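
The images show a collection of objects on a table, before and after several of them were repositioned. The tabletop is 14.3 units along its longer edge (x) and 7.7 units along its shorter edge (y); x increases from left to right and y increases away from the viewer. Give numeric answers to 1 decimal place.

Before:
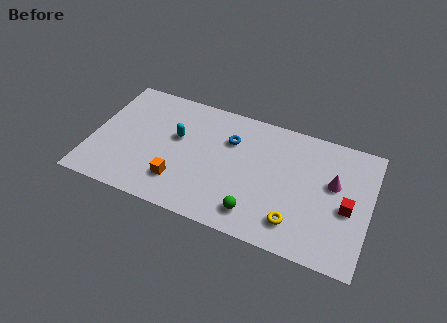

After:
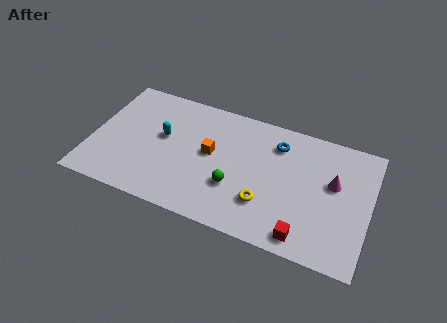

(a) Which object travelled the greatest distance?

the red cube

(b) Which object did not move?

the magenta cone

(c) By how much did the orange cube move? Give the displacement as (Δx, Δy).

(1.4, 2.3)

The orange cube was at about (4.7, 1.9) and moved to about (6.1, 4.2).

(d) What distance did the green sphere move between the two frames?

1.7

From (8.7, 1.4) to (7.5, 2.6), the green sphere covered √(1.2² + 1.2²) ≈ 1.7 units.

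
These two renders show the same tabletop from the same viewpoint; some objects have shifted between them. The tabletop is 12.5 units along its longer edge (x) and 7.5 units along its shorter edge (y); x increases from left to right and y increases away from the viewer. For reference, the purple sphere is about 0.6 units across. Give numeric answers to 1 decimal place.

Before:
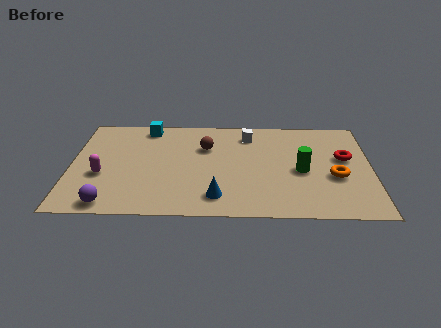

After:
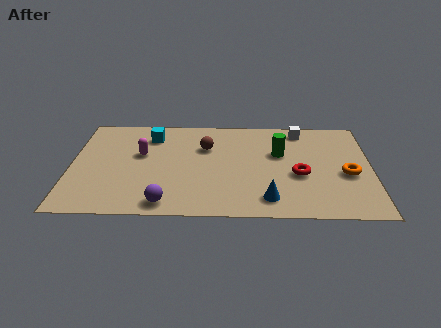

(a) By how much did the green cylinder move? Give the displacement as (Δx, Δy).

(-0.9, 1.3)

The green cylinder was at about (9.6, 3.4) and moved to about (8.7, 4.7).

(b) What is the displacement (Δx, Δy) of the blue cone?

(2.1, -0.1)

The blue cone started near (6.1, 1.4) and ended near (8.2, 1.3).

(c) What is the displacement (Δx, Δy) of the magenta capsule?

(1.6, 1.6)

The magenta capsule was at about (1.3, 2.9) and moved to about (2.9, 4.5).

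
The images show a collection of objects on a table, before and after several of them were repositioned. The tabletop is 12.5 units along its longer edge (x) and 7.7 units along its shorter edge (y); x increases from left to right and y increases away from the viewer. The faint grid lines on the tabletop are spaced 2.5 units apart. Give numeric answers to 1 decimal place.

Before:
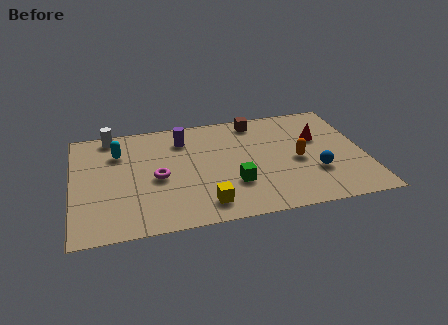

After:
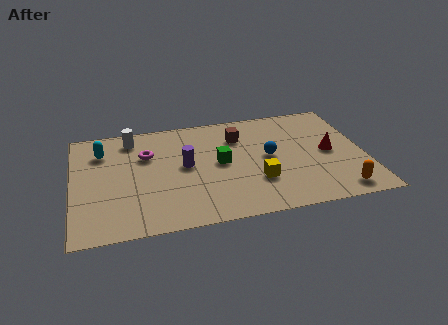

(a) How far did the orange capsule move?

3.0

From (9.6, 3.5) to (11.2, 1.0), the orange capsule covered √(1.6² + 2.5²) ≈ 3.0 units.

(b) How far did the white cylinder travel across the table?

1.0

From (1.7, 6.9) to (2.6, 6.5), the white cylinder covered √(0.9² + 0.4²) ≈ 1.0 units.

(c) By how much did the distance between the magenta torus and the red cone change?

+0.8

Before: roughly 7.1 units apart; after: 7.9. That's 0.8 units further apart.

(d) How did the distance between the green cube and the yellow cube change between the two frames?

+0.5

They were about 1.7 units apart before and 2.2 after — 0.5 units further apart.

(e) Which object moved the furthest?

the orange capsule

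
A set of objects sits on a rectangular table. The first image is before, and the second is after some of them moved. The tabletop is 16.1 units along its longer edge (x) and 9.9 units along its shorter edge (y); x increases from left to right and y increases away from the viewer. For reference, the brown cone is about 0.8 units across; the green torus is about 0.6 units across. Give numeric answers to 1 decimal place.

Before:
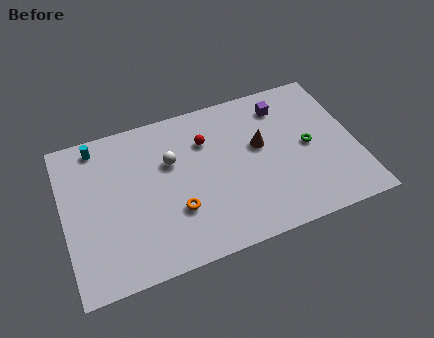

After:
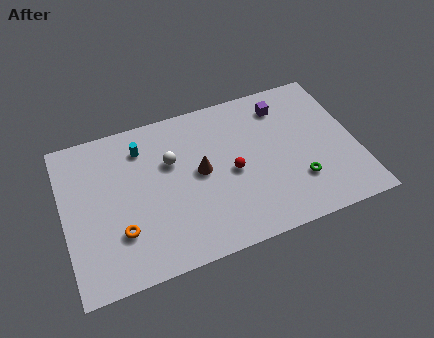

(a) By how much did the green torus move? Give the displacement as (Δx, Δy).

(-0.8, -2.1)

The green torus started near (13.5, 4.9) and ended near (12.7, 2.8).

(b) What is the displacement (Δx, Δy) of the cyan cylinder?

(2.4, -0.9)

From the two frames, the cyan cylinder sits at roughly (2.1, 8.7) before and (4.5, 7.8) after.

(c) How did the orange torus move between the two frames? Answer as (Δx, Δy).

(-3.1, -0.3)

The orange torus was at about (6.0, 3.2) and moved to about (2.9, 2.9).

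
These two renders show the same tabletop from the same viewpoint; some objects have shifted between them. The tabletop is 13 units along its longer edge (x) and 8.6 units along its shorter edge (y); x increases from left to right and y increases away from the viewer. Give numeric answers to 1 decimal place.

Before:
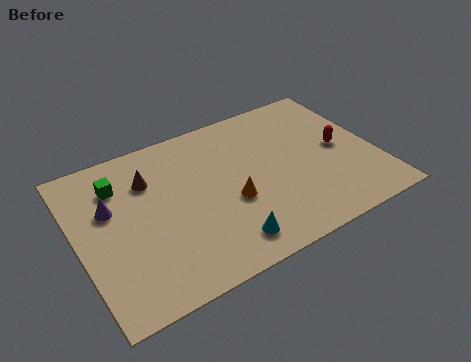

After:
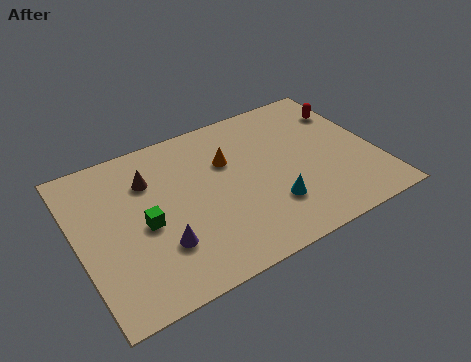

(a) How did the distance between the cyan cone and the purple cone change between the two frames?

-1.1

The distance was about 5.9 in the first image and 4.8 in the second, so they moved 1.1 units closer together.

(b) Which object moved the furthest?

the purple cone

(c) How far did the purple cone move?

3.4

The purple cone was near (1.5, 5.4) before and (3.3, 2.5) after, so it travelled √(1.8² + 2.9²) ≈ 3.4 units.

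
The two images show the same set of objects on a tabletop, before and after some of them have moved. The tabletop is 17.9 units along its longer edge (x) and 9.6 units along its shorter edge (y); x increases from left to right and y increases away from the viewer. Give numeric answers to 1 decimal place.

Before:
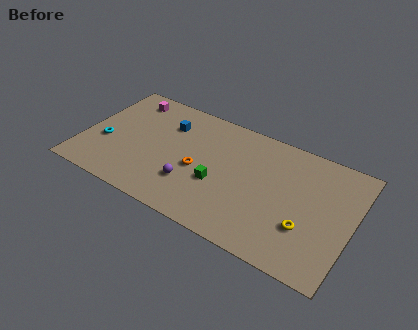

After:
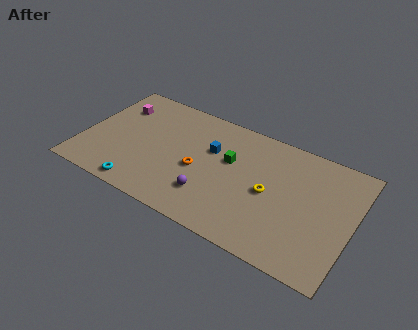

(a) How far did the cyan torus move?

4.0

The cyan torus moved from about (1.5, 3.7) to (4.4, 1.0), a distance of √(2.9² + 2.7²) ≈ 4.0.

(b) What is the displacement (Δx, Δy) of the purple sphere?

(1.3, -0.3)

The purple sphere was at about (7.5, 2.8) and moved to about (8.8, 2.5).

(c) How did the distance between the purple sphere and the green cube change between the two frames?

+1.6

Before: roughly 1.9 units apart; after: 3.5. That's 1.6 units further apart.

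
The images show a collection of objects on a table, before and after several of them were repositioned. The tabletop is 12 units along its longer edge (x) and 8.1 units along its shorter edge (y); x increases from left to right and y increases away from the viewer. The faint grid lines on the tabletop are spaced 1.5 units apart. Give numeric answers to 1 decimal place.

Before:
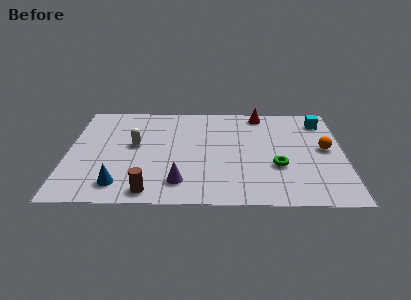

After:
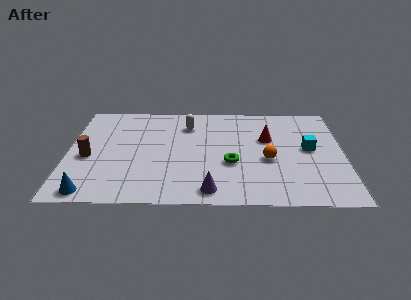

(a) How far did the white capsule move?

2.9

The white capsule moved from about (2.9, 4.5) to (5.2, 6.2), a distance of √(2.3² + 1.7²) ≈ 2.9.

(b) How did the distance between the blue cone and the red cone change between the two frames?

+0.3

Before: roughly 8.4 units apart; after: 8.7. That's 0.3 units further apart.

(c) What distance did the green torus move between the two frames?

2.0

From (9.1, 2.9) to (7.1, 3.1), the green torus covered √(2.0² + 0.2²) ≈ 2.0 units.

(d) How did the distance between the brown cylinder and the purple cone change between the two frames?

+4.4

Before: roughly 1.5 units apart; after: 5.9. That's 4.4 units further apart.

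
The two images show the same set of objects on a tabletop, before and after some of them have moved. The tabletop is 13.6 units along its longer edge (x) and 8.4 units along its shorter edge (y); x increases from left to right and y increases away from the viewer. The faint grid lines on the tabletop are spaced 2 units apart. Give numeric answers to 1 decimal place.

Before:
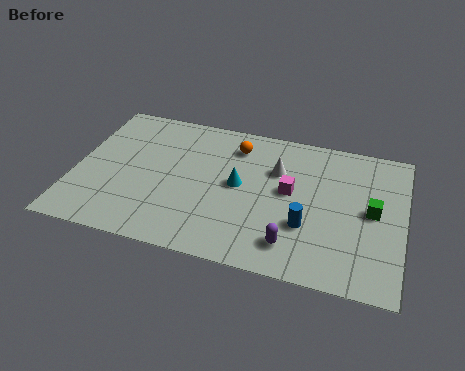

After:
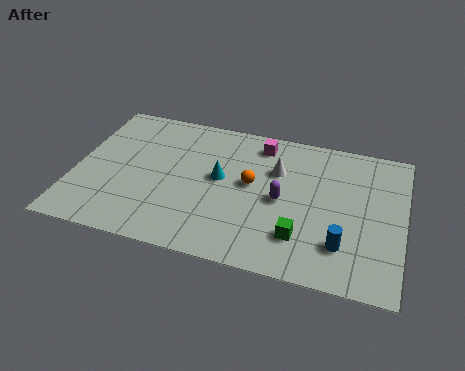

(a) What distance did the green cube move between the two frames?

3.6

From (12.3, 4.3) to (9.5, 2.1), the green cube covered √(2.8² + 2.2²) ≈ 3.6 units.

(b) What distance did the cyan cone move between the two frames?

0.8

The cyan cone moved from about (6.8, 4.4) to (6.0, 4.6), a distance of √(0.8² + 0.2²) ≈ 0.8.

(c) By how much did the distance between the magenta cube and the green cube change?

+2.0

They were about 3.4 units apart before and 5.4 after — 2.0 units further apart.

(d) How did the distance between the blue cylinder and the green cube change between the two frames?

-1.3

Before: roughly 3.0 units apart; after: 1.7. That's 1.3 units closer together.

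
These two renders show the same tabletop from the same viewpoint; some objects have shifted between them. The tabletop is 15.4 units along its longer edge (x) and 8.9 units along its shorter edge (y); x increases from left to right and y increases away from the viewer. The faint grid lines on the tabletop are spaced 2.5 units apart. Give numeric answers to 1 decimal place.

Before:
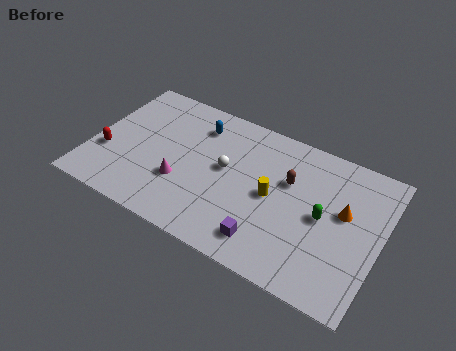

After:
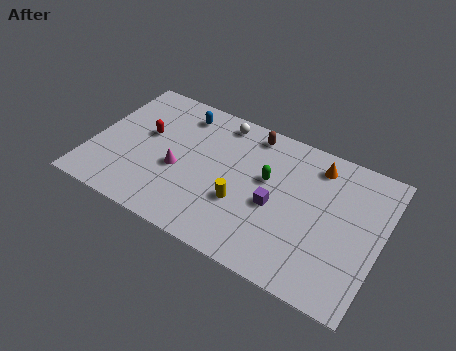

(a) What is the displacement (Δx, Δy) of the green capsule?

(-3.1, 0.9)

The green capsule was at about (12.4, 4.4) and moved to about (9.3, 5.3).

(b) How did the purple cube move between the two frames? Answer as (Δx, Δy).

(0.1, 2.3)

The purple cube started near (9.8, 1.6) and ended near (9.9, 3.9).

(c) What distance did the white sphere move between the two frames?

3.0

The white sphere was near (7.1, 4.9) before and (6.4, 7.8) after, so it travelled √(0.7² + 2.9²) ≈ 3.0 units.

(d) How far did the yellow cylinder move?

1.9

From (9.7, 4.4) to (8.2, 3.2), the yellow cylinder covered √(1.5² + 1.2²) ≈ 1.9 units.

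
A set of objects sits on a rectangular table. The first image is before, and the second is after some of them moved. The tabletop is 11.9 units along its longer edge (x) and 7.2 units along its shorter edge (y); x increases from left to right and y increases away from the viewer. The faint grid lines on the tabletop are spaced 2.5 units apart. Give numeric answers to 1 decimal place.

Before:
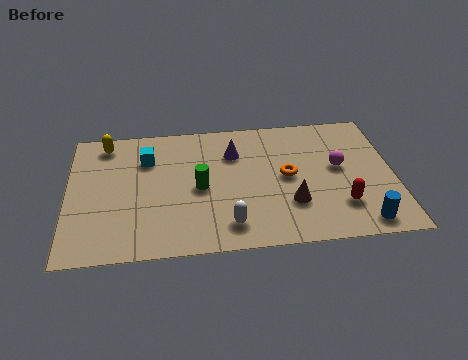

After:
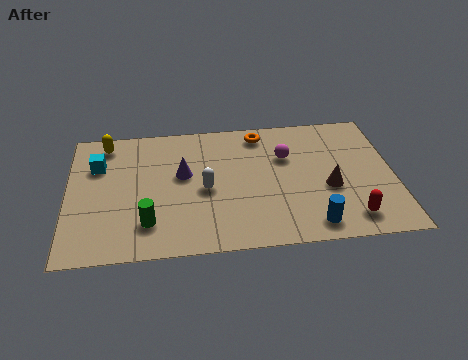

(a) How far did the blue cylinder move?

1.8

The blue cylinder moved from about (10.6, 0.9) to (8.8, 1.0), a distance of √(1.8² + 0.1²) ≈ 1.8.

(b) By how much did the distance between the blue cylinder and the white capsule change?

-0.4

Before: roughly 4.8 units apart; after: 4.4. That's 0.4 units closer together.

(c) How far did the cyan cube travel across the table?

1.8

From (2.9, 5.2) to (1.1, 5.0), the cyan cube covered √(1.8² + 0.2²) ≈ 1.8 units.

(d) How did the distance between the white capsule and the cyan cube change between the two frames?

-0.6

They were about 4.9 units apart before and 4.3 after — 0.6 units closer together.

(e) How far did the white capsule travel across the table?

2.2

The white capsule was near (5.8, 1.3) before and (5.0, 3.3) after, so it travelled √(0.8² + 2.0²) ≈ 2.2 units.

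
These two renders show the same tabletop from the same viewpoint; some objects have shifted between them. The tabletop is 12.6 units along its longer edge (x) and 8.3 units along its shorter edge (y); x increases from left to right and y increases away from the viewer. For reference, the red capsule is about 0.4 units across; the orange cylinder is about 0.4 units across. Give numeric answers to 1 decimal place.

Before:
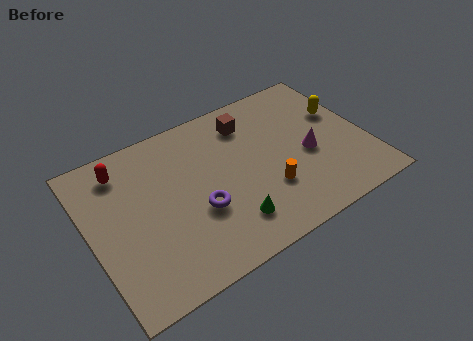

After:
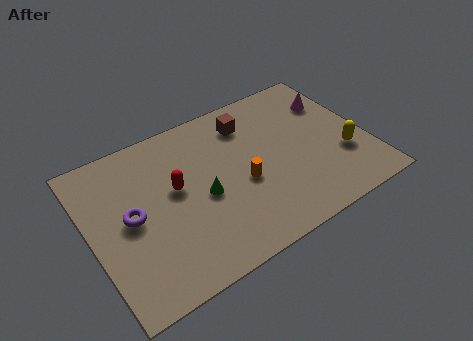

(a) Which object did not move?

the brown cube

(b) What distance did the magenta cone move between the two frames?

2.9

The magenta cone was near (9.9, 3.6) before and (11.5, 6.0) after, so it travelled √(1.6² + 2.4²) ≈ 2.9 units.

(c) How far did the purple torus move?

3.1

The purple torus moved from about (4.7, 3.1) to (1.8, 4.2), a distance of √(2.9² + 1.1²) ≈ 3.1.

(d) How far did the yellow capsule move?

2.4

The yellow capsule was near (11.7, 5.2) before and (11.4, 2.8) after, so it travelled √(0.3² + 2.4²) ≈ 2.4 units.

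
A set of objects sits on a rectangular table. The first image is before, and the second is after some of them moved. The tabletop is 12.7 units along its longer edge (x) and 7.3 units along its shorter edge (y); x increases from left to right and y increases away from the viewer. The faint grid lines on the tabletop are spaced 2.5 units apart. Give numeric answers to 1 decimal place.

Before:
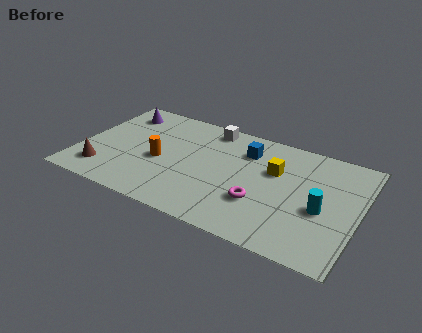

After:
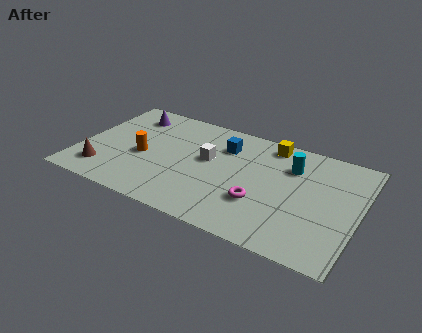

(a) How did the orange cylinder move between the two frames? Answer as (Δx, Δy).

(-0.8, 0.0)

The orange cylinder was at about (3.7, 3.2) and moved to about (2.9, 3.2).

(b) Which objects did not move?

the magenta torus and the brown cone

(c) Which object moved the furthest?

the cyan cylinder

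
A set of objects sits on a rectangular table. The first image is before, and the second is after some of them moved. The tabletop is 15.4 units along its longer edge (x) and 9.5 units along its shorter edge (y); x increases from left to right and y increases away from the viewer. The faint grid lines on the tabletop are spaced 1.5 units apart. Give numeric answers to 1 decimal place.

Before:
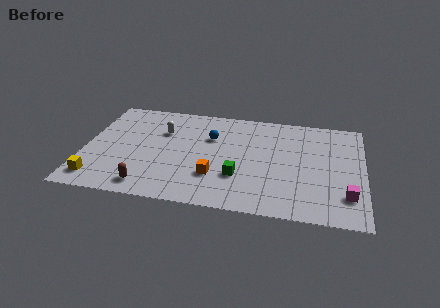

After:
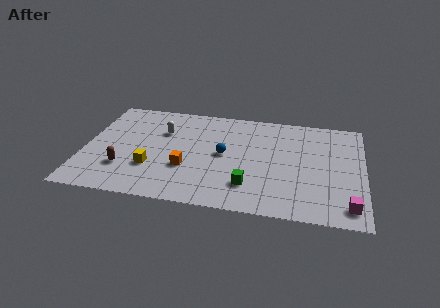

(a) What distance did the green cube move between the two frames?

0.9

The green cube was near (8.6, 3.0) before and (9.2, 2.3) after, so it travelled √(0.6² + 0.7²) ≈ 0.9 units.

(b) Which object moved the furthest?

the yellow cube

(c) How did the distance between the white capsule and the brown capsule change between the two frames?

-1.0

They were about 5.2 units apart before and 4.2 after — 1.0 units closer together.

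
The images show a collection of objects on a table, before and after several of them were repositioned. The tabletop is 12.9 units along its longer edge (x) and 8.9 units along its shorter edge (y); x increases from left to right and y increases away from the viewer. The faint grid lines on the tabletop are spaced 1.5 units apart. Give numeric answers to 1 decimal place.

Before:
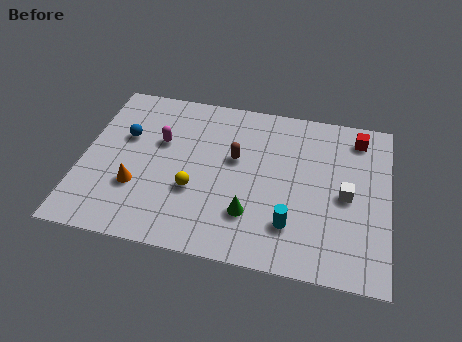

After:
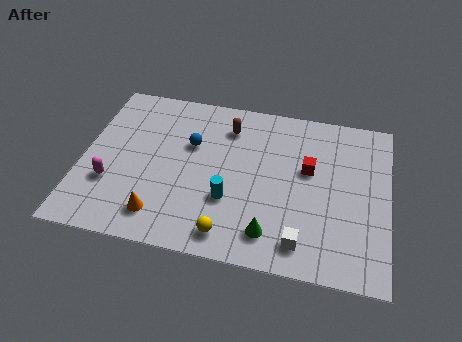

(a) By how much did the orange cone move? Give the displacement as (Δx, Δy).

(1.1, -1.3)

The orange cone was at about (2.4, 2.9) and moved to about (3.5, 1.6).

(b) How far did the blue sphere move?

2.8

The blue sphere was near (1.7, 5.6) before and (4.5, 5.7) after, so it travelled √(2.8² + 0.1²) ≈ 2.8 units.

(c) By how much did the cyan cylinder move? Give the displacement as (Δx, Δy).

(-2.6, 0.8)

From the two frames, the cyan cylinder sits at roughly (8.9, 2.2) before and (6.3, 3.0) after.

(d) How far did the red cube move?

3.0

The red cube moved from about (11.5, 7.5) to (9.5, 5.3), a distance of √(2.0² + 2.2²) ≈ 3.0.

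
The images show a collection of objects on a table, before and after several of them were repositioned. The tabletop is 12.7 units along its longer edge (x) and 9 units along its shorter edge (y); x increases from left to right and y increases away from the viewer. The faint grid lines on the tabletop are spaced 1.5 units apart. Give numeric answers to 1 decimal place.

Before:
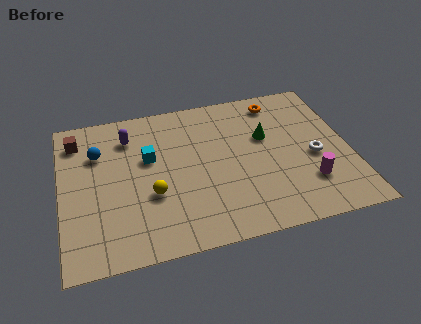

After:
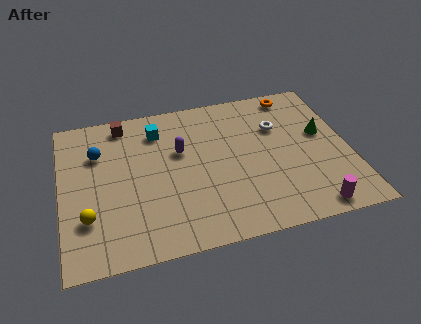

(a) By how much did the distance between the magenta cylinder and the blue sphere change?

+0.7

The distance was about 9.8 in the first image and 10.5 in the second, so they moved 0.7 units further apart.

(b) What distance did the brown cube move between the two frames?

2.2

The brown cube moved from about (0.8, 7.3) to (2.9, 7.9), a distance of √(2.1² + 0.6²) ≈ 2.2.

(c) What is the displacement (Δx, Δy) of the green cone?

(2.5, -0.4)

The green cone started near (9.1, 5.6) and ended near (11.6, 5.2).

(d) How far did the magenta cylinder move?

1.5

From (10.7, 2.4) to (10.7, 0.9), the magenta cylinder covered √(0.0² + 1.5²) ≈ 1.5 units.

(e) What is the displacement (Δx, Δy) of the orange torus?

(0.8, 0.3)

From the two frames, the orange torus sits at roughly (9.8, 7.7) before and (10.6, 8.0) after.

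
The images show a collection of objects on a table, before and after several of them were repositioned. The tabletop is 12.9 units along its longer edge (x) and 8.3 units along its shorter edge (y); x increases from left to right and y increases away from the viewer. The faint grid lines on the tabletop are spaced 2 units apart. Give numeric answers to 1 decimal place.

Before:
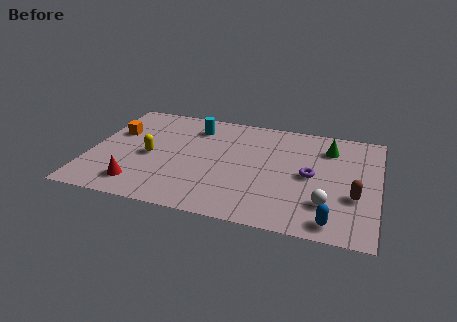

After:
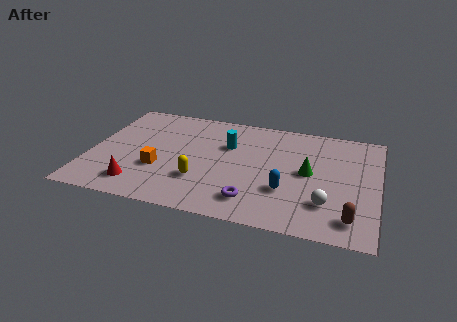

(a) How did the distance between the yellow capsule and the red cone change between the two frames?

+0.6

Before: roughly 2.3 units apart; after: 2.9. That's 0.6 units further apart.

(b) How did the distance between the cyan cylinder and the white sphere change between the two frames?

-1.9

They were about 7.6 units apart before and 5.7 after — 1.9 units closer together.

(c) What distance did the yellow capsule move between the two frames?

2.7

The yellow capsule moved from about (2.7, 3.8) to (5.1, 2.5), a distance of √(2.4² + 1.3²) ≈ 2.7.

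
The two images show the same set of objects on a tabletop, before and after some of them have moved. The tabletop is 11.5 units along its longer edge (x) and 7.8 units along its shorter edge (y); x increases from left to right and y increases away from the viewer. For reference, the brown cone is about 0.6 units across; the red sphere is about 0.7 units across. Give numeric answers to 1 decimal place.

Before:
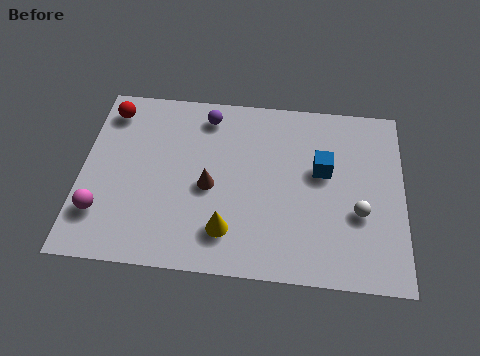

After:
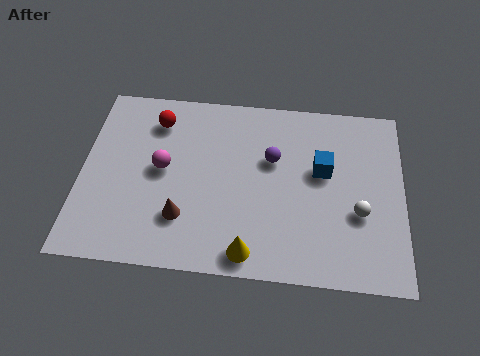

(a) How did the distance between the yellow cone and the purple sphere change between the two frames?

-0.9

The distance was about 5.0 in the first image and 4.1 in the second, so they moved 0.9 units closer together.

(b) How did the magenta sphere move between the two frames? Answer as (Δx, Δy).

(2.1, 2.1)

The magenta sphere was at about (0.8, 2.0) and moved to about (2.9, 4.1).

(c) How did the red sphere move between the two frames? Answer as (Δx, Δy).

(1.7, -0.3)

From the two frames, the red sphere sits at roughly (0.9, 6.5) before and (2.6, 6.2) after.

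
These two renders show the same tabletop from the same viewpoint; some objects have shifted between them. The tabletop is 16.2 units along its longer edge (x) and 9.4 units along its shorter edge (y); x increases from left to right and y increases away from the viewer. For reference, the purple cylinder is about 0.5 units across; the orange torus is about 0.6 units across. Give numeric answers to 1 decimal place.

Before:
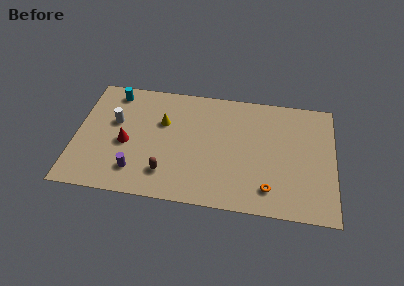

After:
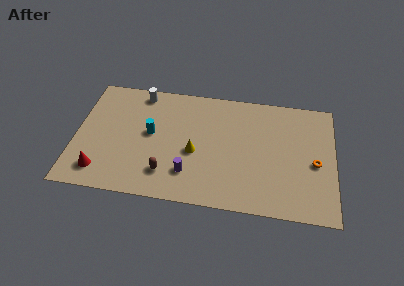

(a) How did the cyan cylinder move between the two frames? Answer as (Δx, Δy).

(2.5, -3.0)

The cyan cylinder started near (2.2, 8.1) and ended near (4.7, 5.1).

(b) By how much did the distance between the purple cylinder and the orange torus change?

-0.3

They were about 8.3 units apart before and 8.0 after — 0.3 units closer together.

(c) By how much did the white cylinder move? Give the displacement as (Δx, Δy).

(1.5, 2.6)

The white cylinder started near (2.4, 5.7) and ended near (3.9, 8.3).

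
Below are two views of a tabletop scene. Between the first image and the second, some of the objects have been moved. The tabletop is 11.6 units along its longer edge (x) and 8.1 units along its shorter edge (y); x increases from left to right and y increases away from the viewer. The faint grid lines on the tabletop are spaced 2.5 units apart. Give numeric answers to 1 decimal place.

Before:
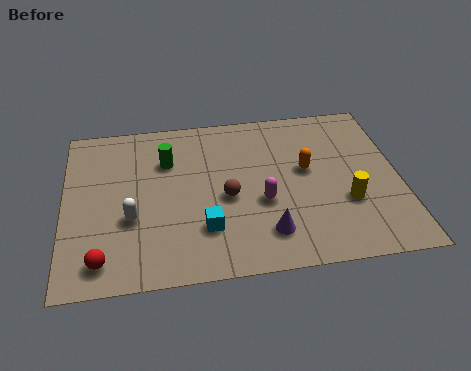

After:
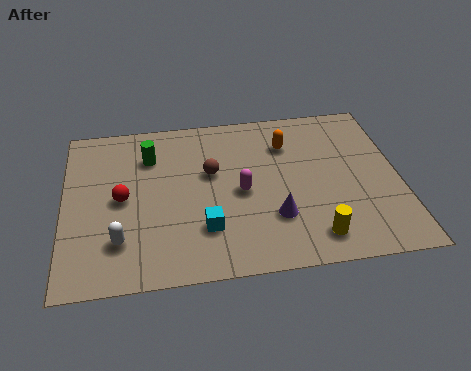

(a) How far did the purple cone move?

0.8

The purple cone was near (6.9, 1.7) before and (7.2, 2.4) after, so it travelled √(0.3² + 0.7²) ≈ 0.8 units.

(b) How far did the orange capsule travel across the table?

1.5

From (8.4, 4.6) to (7.8, 6.0), the orange capsule covered √(0.6² + 1.4²) ≈ 1.5 units.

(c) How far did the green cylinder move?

0.7

From (3.6, 5.7) to (3.0, 6.0), the green cylinder covered √(0.6² + 0.3²) ≈ 0.7 units.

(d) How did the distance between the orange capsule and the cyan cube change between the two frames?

+0.5

The distance was about 4.3 in the first image and 4.8 in the second, so they moved 0.5 units further apart.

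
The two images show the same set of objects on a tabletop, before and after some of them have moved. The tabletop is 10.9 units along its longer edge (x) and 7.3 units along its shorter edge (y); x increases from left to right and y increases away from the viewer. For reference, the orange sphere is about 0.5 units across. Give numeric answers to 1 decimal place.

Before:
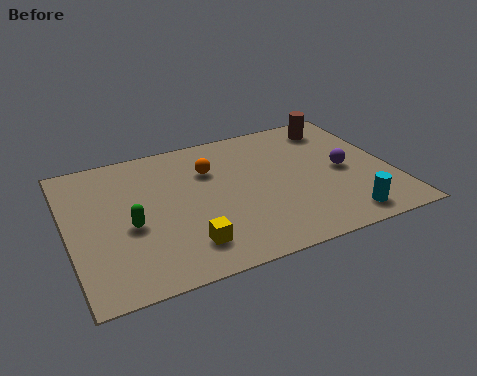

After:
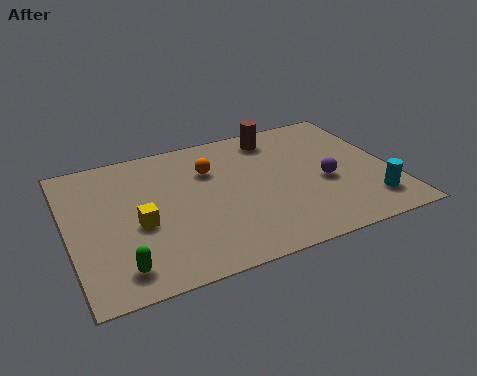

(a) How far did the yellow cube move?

2.1

The yellow cube was near (3.7, 1.5) before and (2.3, 3.1) after, so it travelled √(1.4² + 1.6²) ≈ 2.1 units.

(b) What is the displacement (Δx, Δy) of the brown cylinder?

(-2.1, 0.1)

From the two frames, the brown cylinder sits at roughly (9.4, 6.1) before and (7.3, 6.2) after.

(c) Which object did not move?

the orange sphere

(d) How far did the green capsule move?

2.0

The green capsule moved from about (2.0, 3.1) to (1.5, 1.2), a distance of √(0.5² + 1.9²) ≈ 2.0.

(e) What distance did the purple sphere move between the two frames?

0.8

The purple sphere was near (9.3, 3.5) before and (8.6, 3.1) after, so it travelled √(0.7² + 0.4²) ≈ 0.8 units.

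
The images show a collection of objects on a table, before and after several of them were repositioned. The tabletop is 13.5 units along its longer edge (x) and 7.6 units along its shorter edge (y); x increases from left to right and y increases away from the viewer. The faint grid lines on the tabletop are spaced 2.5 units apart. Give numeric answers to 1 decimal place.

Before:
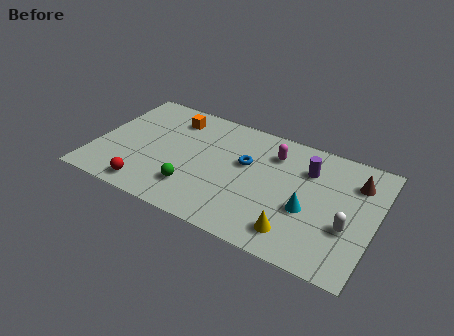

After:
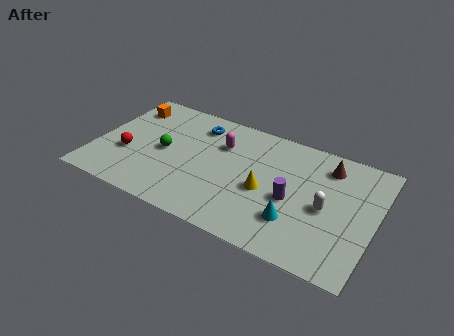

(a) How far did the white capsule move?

1.3

From (12.3, 2.8) to (11.2, 3.5), the white capsule covered √(1.1² + 0.7²) ≈ 1.3 units.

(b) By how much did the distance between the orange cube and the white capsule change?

+0.9

The distance was about 9.5 in the first image and 10.4 in the second, so they moved 0.9 units further apart.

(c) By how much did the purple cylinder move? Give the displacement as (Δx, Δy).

(-0.5, -2.2)

The purple cylinder was at about (10.1, 5.5) and moved to about (9.6, 3.3).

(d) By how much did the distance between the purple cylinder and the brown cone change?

+0.8

They were about 2.3 units apart before and 3.1 after — 0.8 units further apart.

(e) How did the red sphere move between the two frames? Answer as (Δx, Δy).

(-1.3, 1.8)

From the two frames, the red sphere sits at roughly (2.9, 1.0) before and (1.6, 2.8) after.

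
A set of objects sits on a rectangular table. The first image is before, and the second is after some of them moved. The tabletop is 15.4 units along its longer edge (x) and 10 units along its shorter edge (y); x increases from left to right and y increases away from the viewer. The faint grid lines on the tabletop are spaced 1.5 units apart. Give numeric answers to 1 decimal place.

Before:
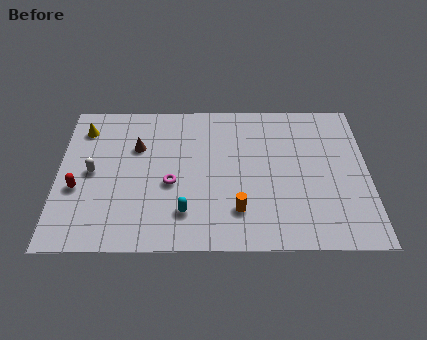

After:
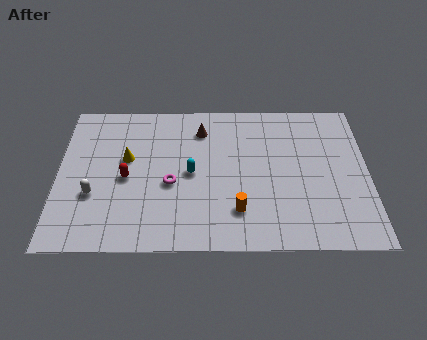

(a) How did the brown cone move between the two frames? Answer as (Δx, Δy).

(3.2, 1.2)

The brown cone was at about (3.9, 6.7) and moved to about (7.1, 7.9).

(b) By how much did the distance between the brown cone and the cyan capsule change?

-2.0

They were about 5.0 units apart before and 3.0 after — 2.0 units closer together.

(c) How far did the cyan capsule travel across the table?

2.6

The cyan capsule moved from about (6.3, 2.3) to (6.6, 4.9), a distance of √(0.3² + 2.6²) ≈ 2.6.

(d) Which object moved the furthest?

the brown cone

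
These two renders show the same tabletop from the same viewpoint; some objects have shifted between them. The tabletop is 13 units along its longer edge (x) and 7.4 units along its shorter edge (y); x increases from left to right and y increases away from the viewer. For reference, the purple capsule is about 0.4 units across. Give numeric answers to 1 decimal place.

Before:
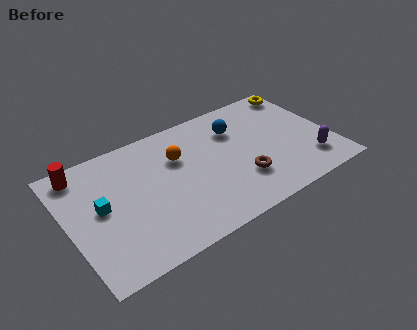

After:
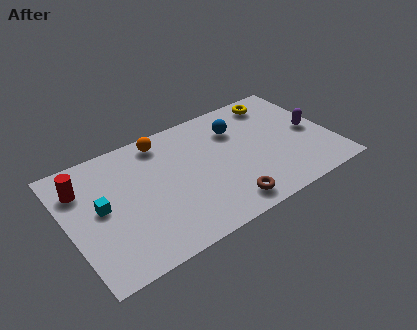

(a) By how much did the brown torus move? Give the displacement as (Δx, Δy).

(-1.0, -1.1)

From the two frames, the brown torus sits at roughly (8.3, 2.2) before and (7.3, 1.1) after.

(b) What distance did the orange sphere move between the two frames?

1.5

From (5.6, 5.0) to (5.0, 6.4), the orange sphere covered √(0.6² + 1.4²) ≈ 1.5 units.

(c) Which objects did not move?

the blue sphere and the cyan cube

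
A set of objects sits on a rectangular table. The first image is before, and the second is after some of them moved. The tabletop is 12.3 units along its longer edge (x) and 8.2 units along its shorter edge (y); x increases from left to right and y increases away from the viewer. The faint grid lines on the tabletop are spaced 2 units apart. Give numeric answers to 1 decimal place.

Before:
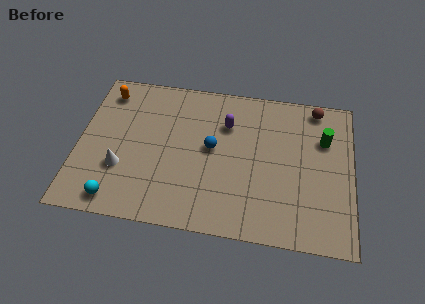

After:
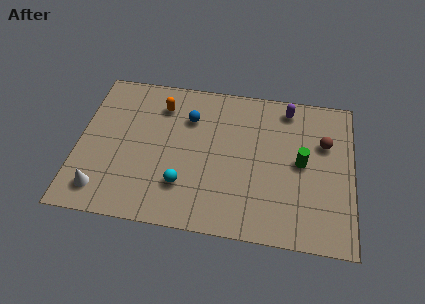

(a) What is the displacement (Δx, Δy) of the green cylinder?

(-1.0, -1.4)

The green cylinder was at about (11.0, 5.6) and moved to about (10.0, 4.2).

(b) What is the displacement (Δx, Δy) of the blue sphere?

(-1.1, 1.5)

From the two frames, the blue sphere sits at roughly (6.0, 4.4) before and (4.9, 5.9) after.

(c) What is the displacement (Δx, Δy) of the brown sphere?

(0.4, -1.9)

From the two frames, the brown sphere sits at roughly (10.6, 7.3) before and (11.0, 5.4) after.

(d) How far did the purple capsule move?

3.0

From (6.6, 5.8) to (9.3, 7.1), the purple capsule covered √(2.7² + 1.3²) ≈ 3.0 units.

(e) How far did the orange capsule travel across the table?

2.5

The orange capsule was near (1.1, 6.8) before and (3.6, 6.4) after, so it travelled √(2.5² + 0.4²) ≈ 2.5 units.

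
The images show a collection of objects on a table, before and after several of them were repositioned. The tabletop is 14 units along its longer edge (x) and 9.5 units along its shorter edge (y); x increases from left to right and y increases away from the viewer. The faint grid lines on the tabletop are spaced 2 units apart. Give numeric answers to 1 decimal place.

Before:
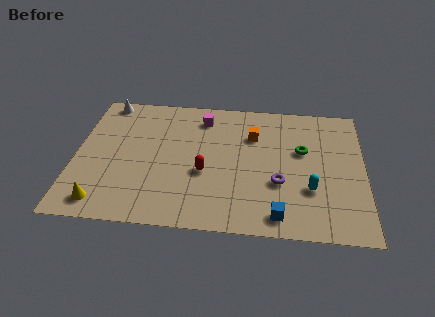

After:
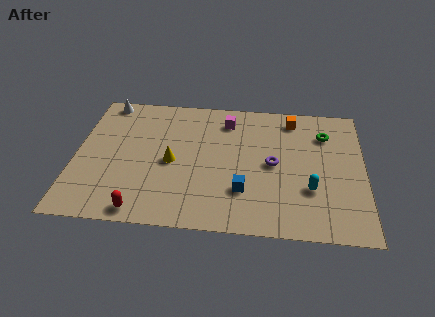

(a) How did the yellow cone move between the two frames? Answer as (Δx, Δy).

(3.2, 3.1)

The yellow cone started near (1.5, 1.3) and ended near (4.7, 4.4).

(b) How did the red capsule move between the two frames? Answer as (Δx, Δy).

(-2.9, -2.9)

From the two frames, the red capsule sits at roughly (6.3, 3.8) before and (3.4, 0.9) after.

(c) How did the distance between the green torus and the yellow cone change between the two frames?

-2.6

They were about 10.5 units apart before and 7.9 after — 2.6 units closer together.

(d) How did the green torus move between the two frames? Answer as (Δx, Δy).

(1.1, 1.3)

The green torus was at about (11.0, 5.8) and moved to about (12.1, 7.1).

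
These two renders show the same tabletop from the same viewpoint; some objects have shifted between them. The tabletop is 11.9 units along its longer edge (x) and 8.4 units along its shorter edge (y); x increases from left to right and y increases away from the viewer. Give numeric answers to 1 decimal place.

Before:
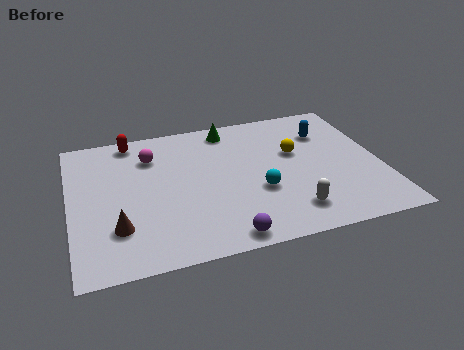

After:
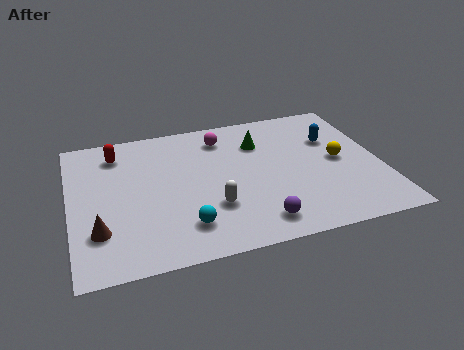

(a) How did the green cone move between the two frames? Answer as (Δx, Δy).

(1.1, -1.2)

From the two frames, the green cone sits at roughly (6.3, 7.3) before and (7.4, 6.1) after.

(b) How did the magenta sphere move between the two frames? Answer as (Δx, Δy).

(2.8, 0.5)

From the two frames, the magenta sphere sits at roughly (3.2, 6.3) before and (6.0, 6.8) after.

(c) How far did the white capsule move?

3.1

The white capsule moved from about (8.2, 1.6) to (5.3, 2.6), a distance of √(2.9² + 1.0²) ≈ 3.1.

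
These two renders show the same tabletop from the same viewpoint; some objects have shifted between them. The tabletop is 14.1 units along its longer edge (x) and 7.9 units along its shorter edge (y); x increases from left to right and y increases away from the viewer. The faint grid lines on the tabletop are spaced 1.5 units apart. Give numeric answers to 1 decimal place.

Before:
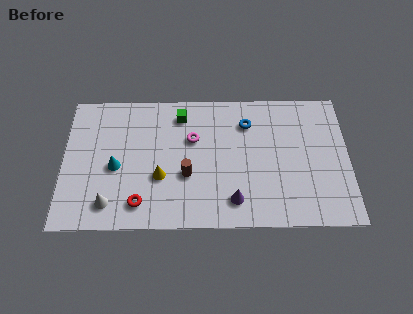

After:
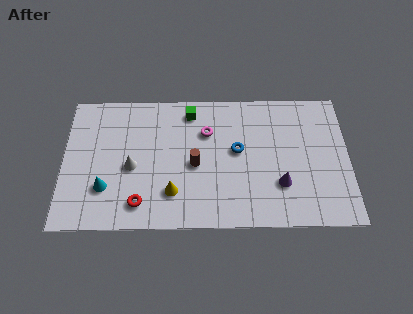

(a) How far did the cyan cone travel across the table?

1.3

From (2.6, 3.5) to (2.1, 2.3), the cyan cone covered √(0.5² + 1.2²) ≈ 1.3 units.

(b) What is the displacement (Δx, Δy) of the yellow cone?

(0.6, -0.9)

From the two frames, the yellow cone sits at roughly (4.8, 2.9) before and (5.4, 2.0) after.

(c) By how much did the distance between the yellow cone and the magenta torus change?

+1.2

Before: roughly 2.7 units apart; after: 3.9. That's 1.2 units further apart.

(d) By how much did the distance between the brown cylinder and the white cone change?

-1.0

Before: roughly 4.1 units apart; after: 3.1. That's 1.0 units closer together.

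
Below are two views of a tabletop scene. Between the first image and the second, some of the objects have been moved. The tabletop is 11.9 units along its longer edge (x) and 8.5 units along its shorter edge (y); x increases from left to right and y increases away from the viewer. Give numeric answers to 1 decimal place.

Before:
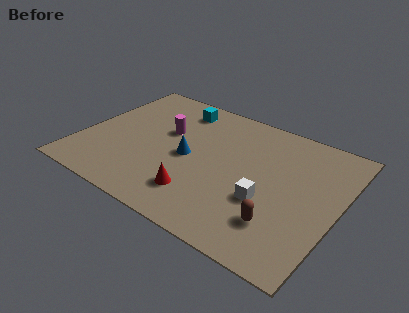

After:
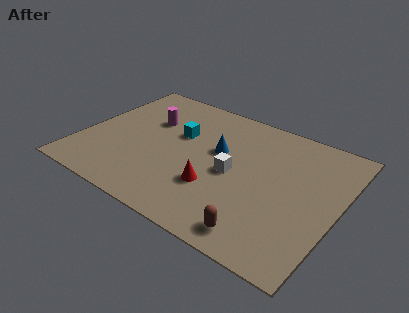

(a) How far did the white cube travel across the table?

1.9

From (8.8, 3.1) to (7.1, 4.0), the white cube covered √(1.7² + 0.9²) ≈ 1.9 units.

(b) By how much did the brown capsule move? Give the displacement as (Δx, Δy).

(-0.7, -1.0)

The brown capsule started near (9.6, 2.1) and ended near (8.9, 1.1).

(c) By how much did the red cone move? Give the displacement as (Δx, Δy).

(0.6, 0.8)

The red cone was at about (5.9, 1.9) and moved to about (6.5, 2.7).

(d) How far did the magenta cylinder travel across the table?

1.0

From (3.7, 5.2) to (2.8, 5.6), the magenta cylinder covered √(0.9² + 0.4²) ≈ 1.0 units.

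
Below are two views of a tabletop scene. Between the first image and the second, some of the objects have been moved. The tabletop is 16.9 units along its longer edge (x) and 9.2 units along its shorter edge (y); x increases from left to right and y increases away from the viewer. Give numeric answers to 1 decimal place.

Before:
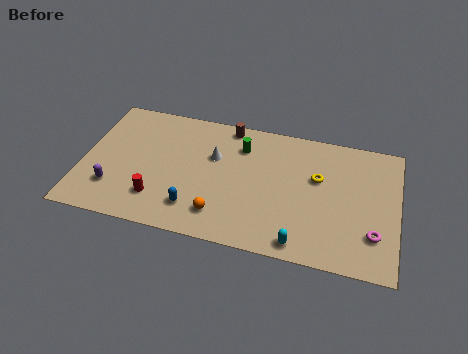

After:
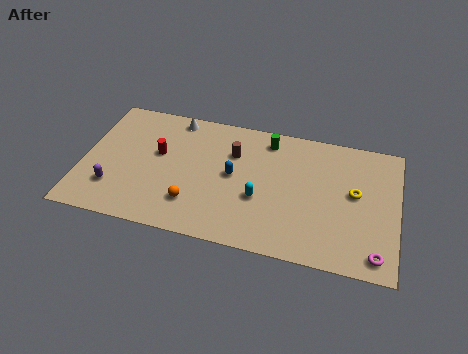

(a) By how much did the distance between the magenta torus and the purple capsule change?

+0.3

They were about 13.9 units apart before and 14.2 after — 0.3 units further apart.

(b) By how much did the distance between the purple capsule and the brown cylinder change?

-0.9

They were about 8.3 units apart before and 7.4 after — 0.9 units closer together.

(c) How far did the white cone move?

3.3

From (7.0, 5.9) to (4.7, 8.2), the white cone covered √(2.3² + 2.3²) ≈ 3.3 units.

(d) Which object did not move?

the purple capsule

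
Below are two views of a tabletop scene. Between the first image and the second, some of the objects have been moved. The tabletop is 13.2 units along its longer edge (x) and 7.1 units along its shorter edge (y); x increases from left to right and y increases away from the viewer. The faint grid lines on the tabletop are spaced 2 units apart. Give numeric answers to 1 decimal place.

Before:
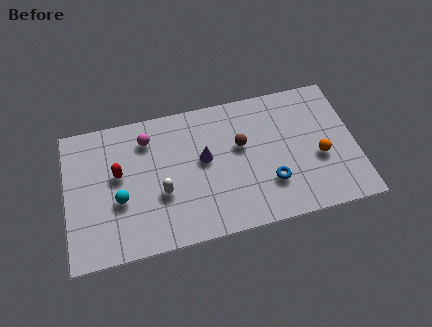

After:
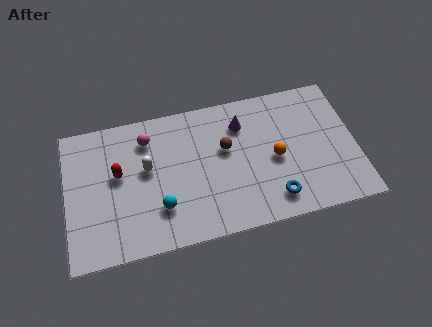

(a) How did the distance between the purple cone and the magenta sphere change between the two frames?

+1.3

The distance was about 3.0 in the first image and 4.3 in the second, so they moved 1.3 units further apart.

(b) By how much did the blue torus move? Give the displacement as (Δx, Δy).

(0.1, -0.8)

From the two frames, the blue torus sits at roughly (9.2, 2.1) before and (9.3, 1.3) after.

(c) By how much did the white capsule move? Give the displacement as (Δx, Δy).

(-0.6, 1.4)

From the two frames, the white capsule sits at roughly (4.3, 2.7) before and (3.7, 4.1) after.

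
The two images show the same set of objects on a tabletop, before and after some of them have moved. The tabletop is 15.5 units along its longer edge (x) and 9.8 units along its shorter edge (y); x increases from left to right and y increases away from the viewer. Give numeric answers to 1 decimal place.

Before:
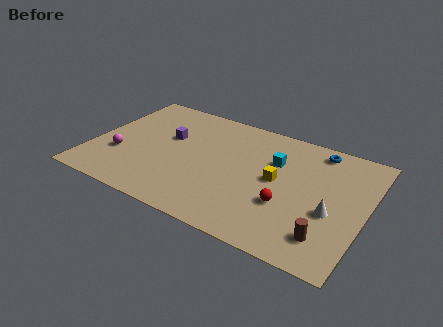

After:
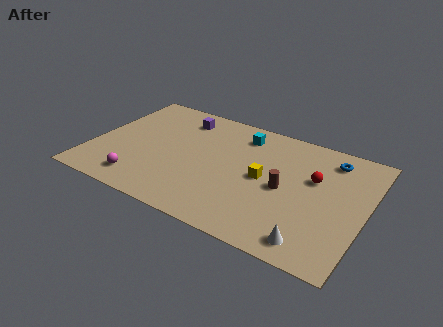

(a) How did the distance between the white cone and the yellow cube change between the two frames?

+1.4

The distance was about 3.4 in the first image and 4.8 in the second, so they moved 1.4 units further apart.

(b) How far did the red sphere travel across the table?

3.0

From (11.3, 3.4) to (12.5, 6.1), the red sphere covered √(1.2² + 2.7²) ≈ 3.0 units.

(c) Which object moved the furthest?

the brown cylinder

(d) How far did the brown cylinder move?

3.7

From (13.7, 2.0) to (11.0, 4.6), the brown cylinder covered √(2.7² + 2.6²) ≈ 3.7 units.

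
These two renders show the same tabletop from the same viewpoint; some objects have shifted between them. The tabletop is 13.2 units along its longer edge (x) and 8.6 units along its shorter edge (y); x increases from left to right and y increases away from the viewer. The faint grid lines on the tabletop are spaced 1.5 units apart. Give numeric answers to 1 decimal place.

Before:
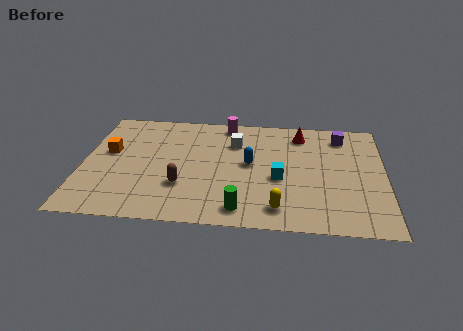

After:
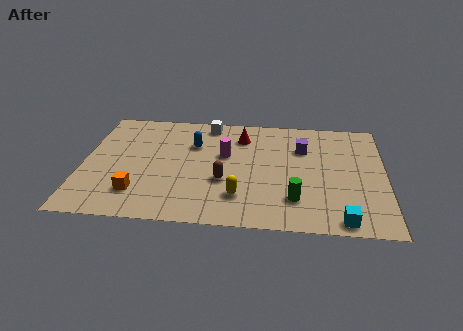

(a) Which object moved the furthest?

the cyan cube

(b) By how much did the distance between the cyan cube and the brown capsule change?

+1.3

They were about 4.3 units apart before and 5.6 after — 1.3 units further apart.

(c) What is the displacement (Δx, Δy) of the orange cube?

(1.4, -3.0)

The orange cube was at about (1.1, 5.0) and moved to about (2.5, 2.0).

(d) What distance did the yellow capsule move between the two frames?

1.8

From (8.6, 1.4) to (6.9, 2.1), the yellow capsule covered √(1.7² + 0.7²) ≈ 1.8 units.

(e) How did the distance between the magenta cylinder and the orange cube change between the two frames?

-0.9

Before: roughly 5.8 units apart; after: 4.9. That's 0.9 units closer together.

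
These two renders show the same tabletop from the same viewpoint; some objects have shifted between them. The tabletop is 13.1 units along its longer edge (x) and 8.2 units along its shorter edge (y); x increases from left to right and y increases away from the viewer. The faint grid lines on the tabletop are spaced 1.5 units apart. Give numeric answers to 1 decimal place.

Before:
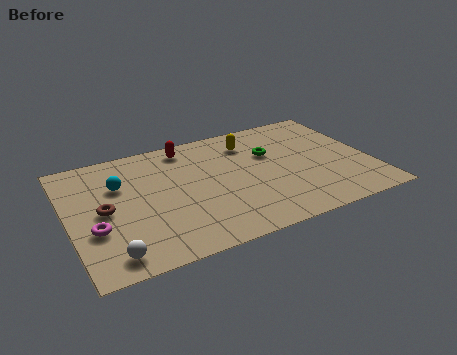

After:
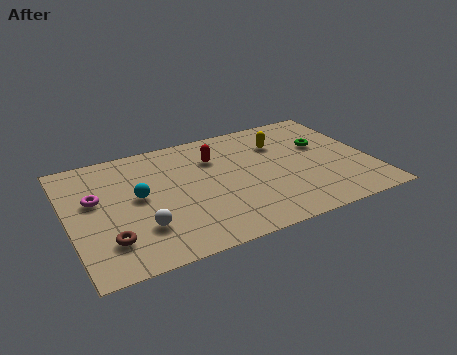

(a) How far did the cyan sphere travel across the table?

1.3

From (2.3, 5.5) to (3.0, 4.4), the cyan sphere covered √(0.7² + 1.1²) ≈ 1.3 units.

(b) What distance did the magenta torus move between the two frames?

2.0

The magenta torus was near (1.0, 2.9) before and (1.2, 4.9) after, so it travelled √(0.2² + 2.0²) ≈ 2.0 units.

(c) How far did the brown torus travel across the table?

2.0

The brown torus moved from about (1.5, 4.0) to (1.5, 2.0), a distance of √(0.0² + 2.0²) ≈ 2.0.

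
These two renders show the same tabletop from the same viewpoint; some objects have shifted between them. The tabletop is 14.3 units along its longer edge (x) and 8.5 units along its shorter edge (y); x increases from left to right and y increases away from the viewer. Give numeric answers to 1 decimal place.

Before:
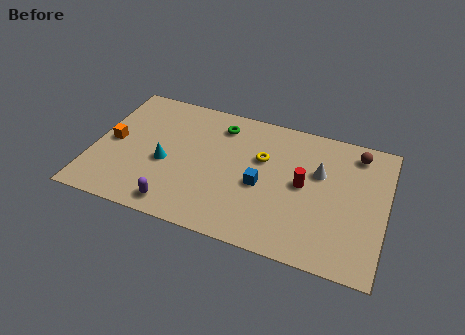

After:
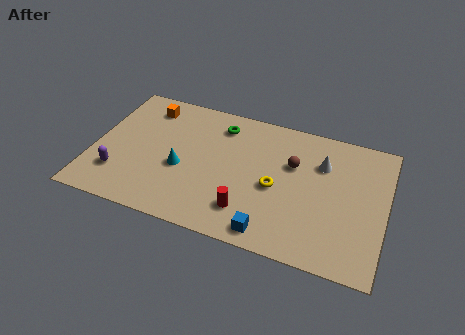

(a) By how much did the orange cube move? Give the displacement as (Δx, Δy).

(1.4, 2.8)

The orange cube was at about (0.9, 4.2) and moved to about (2.3, 7.0).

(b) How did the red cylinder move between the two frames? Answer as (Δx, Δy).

(-2.5, -2.5)

From the two frames, the red cylinder sits at roughly (10.3, 4.4) before and (7.8, 1.9) after.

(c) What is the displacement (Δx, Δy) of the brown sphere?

(-3.0, -1.7)

The brown sphere was at about (12.7, 7.2) and moved to about (9.7, 5.5).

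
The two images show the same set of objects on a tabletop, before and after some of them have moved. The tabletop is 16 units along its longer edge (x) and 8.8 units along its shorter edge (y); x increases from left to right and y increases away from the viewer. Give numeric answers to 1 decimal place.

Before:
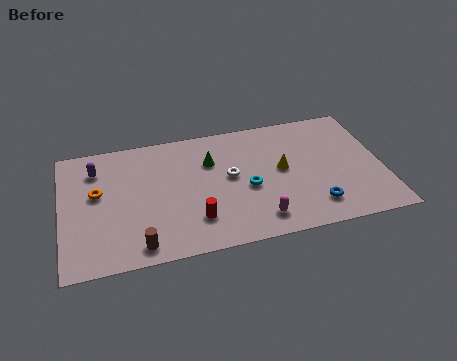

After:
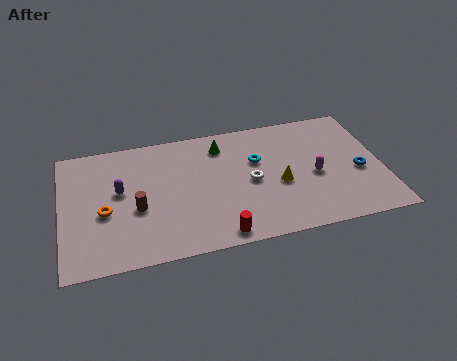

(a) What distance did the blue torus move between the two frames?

3.1

The blue torus moved from about (12.4, 1.8) to (14.8, 3.7), a distance of √(2.4² + 1.9²) ≈ 3.1.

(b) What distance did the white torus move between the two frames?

1.2

The white torus was near (8.4, 4.8) before and (9.4, 4.2) after, so it travelled √(1.0² + 0.6²) ≈ 1.2 units.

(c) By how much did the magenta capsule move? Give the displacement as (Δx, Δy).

(3.0, 2.4)

From the two frames, the magenta capsule sits at roughly (9.6, 1.5) before and (12.6, 3.9) after.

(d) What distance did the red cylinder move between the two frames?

1.7

The red cylinder moved from about (6.5, 2.2) to (7.6, 0.9), a distance of √(1.1² + 1.3²) ≈ 1.7.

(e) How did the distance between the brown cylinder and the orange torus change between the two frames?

-2.8

Before: roughly 4.4 units apart; after: 1.6. That's 2.8 units closer together.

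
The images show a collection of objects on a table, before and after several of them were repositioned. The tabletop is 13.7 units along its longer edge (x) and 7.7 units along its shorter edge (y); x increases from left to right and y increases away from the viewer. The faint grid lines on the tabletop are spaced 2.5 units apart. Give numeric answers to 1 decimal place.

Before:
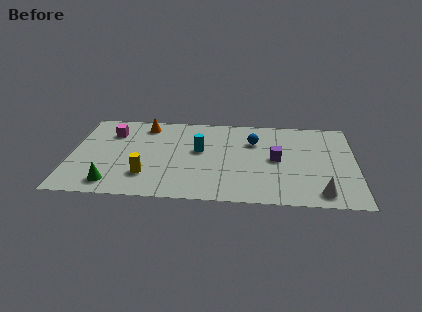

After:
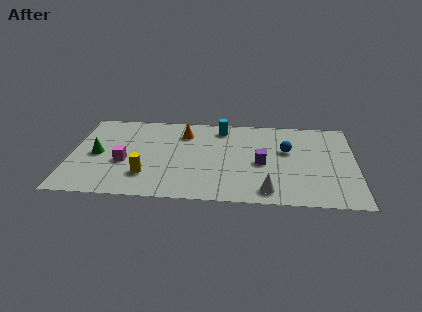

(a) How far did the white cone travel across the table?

2.5

The white cone was near (12.0, 1.1) before and (9.5, 1.1) after, so it travelled √(2.5² + 0.0²) ≈ 2.5 units.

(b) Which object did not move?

the yellow cylinder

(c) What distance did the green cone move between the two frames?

2.6

The green cone moved from about (2.1, 1.2) to (1.3, 3.7), a distance of √(0.8² + 2.5²) ≈ 2.6.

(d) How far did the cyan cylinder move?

2.3

From (6.2, 4.4) to (7.2, 6.5), the cyan cylinder covered √(1.0² + 2.1²) ≈ 2.3 units.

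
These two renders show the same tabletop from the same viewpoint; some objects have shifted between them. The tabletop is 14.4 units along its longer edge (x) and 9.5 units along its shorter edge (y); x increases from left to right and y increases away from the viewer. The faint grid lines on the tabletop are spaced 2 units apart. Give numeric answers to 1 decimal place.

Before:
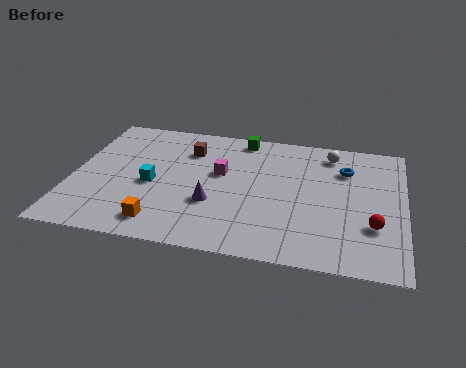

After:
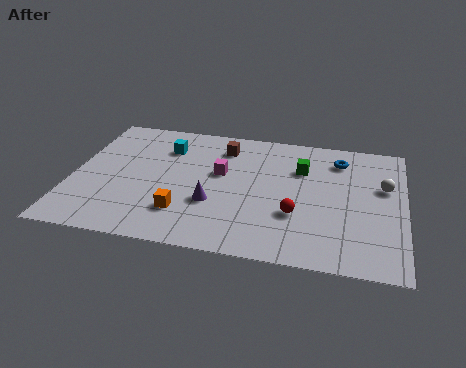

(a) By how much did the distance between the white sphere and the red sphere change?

-0.8

Before: roughly 5.4 units apart; after: 4.6. That's 0.8 units closer together.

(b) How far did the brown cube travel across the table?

1.6

The brown cube was near (4.9, 7.1) before and (6.4, 7.6) after, so it travelled √(1.5² + 0.5²) ≈ 1.6 units.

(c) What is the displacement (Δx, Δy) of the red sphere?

(-3.3, 0.2)

The red sphere was at about (13.1, 3.0) and moved to about (9.8, 3.2).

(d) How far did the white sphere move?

3.2

From (11.1, 8.0) to (13.5, 5.9), the white sphere covered √(2.4² + 2.1²) ≈ 3.2 units.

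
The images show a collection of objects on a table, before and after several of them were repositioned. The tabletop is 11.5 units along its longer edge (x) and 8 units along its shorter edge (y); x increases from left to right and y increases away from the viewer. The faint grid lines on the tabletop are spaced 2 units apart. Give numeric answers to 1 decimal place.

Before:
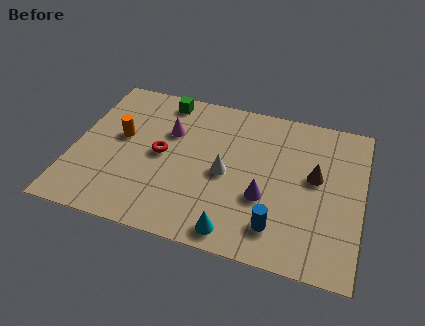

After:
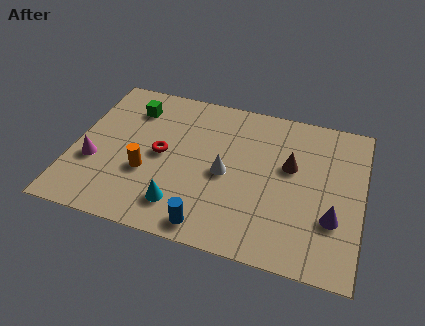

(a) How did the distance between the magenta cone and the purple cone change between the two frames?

+4.8

Before: roughly 4.7 units apart; after: 9.5. That's 4.8 units further apart.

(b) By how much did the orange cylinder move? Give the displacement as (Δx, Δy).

(1.2, -1.6)

From the two frames, the orange cylinder sits at roughly (1.8, 4.5) before and (3.0, 2.9) after.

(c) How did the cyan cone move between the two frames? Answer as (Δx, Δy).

(-2.2, 0.7)

From the two frames, the cyan cone sits at roughly (6.7, 0.9) before and (4.5, 1.6) after.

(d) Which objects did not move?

the white cone and the red torus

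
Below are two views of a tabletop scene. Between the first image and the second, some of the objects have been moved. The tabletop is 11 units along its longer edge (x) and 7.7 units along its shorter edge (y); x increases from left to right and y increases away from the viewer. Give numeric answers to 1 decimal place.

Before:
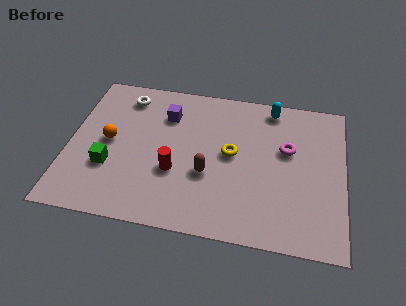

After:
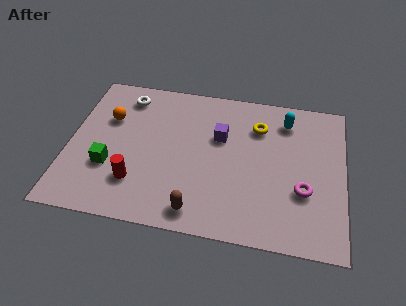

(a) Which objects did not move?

the white torus and the green cube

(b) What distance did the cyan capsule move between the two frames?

0.8

From (8.0, 6.8) to (8.6, 6.2), the cyan capsule covered √(0.6² + 0.6²) ≈ 0.8 units.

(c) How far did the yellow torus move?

1.9

From (6.5, 4.1) to (7.5, 5.7), the yellow torus covered √(1.0² + 1.6²) ≈ 1.9 units.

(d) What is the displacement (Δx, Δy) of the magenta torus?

(0.7, -2.0)

The magenta torus was at about (8.7, 4.7) and moved to about (9.4, 2.7).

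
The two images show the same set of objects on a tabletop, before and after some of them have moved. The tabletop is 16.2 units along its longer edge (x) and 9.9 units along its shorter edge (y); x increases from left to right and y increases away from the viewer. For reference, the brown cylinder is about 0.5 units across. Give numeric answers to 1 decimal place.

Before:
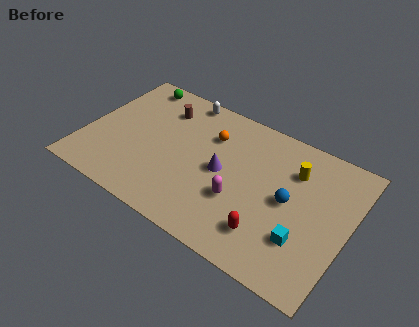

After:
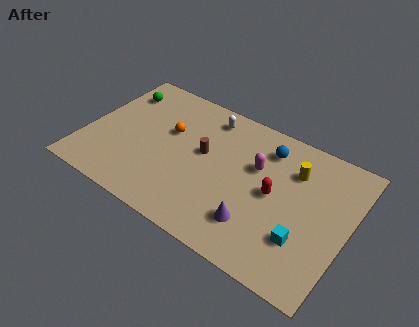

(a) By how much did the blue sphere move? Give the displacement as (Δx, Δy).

(-1.8, 2.9)

The blue sphere started near (12.6, 5.0) and ended near (10.8, 7.9).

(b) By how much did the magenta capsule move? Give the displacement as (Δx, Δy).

(0.6, 2.8)

The magenta capsule started near (9.8, 3.5) and ended near (10.4, 6.3).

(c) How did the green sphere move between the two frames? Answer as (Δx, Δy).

(-0.8, -1.1)

The green sphere started near (2.2, 8.8) and ended near (1.4, 7.7).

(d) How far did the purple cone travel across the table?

3.5

From (8.5, 4.9) to (11.0, 2.4), the purple cone covered √(2.5² + 2.5²) ≈ 3.5 units.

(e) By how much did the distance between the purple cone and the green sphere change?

+3.6

The distance was about 7.4 in the first image and 11.0 in the second, so they moved 3.6 units further apart.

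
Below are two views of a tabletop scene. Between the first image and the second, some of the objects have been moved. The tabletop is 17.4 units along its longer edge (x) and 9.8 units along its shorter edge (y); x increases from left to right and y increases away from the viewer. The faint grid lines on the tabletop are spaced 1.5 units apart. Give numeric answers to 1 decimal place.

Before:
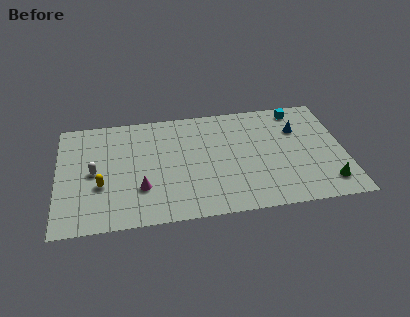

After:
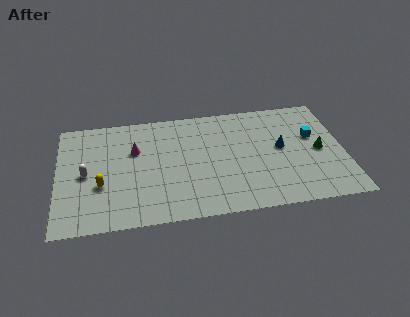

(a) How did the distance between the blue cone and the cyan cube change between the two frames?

+0.3

Before: roughly 1.8 units apart; after: 2.1. That's 0.3 units further apart.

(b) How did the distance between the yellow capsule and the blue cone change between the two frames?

-1.4

Before: roughly 12.5 units apart; after: 11.1. That's 1.4 units closer together.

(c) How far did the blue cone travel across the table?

1.9

The blue cone moved from about (14.7, 6.8) to (13.6, 5.3), a distance of √(1.1² + 1.5²) ≈ 1.9.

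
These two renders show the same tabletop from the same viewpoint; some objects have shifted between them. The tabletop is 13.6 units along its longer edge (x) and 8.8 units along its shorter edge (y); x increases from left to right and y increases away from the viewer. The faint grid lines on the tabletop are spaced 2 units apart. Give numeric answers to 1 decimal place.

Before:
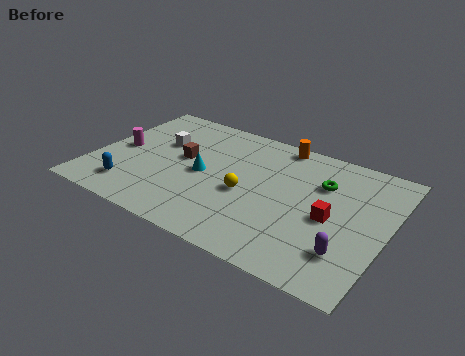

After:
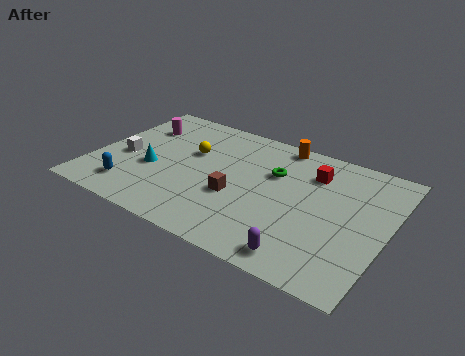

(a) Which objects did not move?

the orange cylinder and the blue capsule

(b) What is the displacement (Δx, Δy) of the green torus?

(-2.2, -0.3)

The green torus was at about (10.4, 6.1) and moved to about (8.2, 5.8).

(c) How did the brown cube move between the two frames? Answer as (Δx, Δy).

(2.8, -1.5)

The brown cube started near (4.0, 4.9) and ended near (6.8, 3.4).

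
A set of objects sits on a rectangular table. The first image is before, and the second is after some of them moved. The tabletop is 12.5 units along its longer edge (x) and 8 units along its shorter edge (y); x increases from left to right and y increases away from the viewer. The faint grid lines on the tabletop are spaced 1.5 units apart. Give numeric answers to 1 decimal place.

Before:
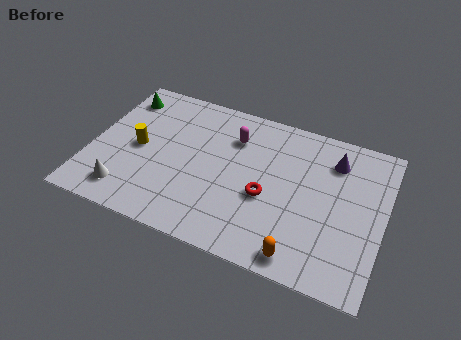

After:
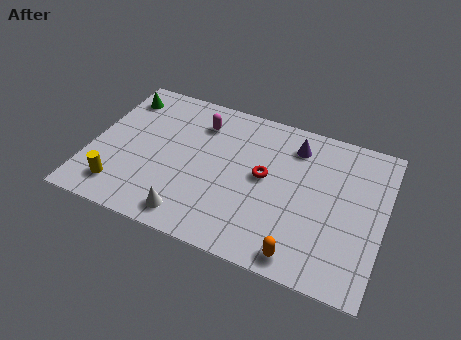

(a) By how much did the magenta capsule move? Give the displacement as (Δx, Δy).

(-1.5, 0.3)

The magenta capsule was at about (5.9, 5.9) and moved to about (4.4, 6.2).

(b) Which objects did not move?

the orange capsule and the green cone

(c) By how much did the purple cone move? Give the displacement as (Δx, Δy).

(-1.7, 0.2)

The purple cone was at about (10.2, 6.2) and moved to about (8.5, 6.4).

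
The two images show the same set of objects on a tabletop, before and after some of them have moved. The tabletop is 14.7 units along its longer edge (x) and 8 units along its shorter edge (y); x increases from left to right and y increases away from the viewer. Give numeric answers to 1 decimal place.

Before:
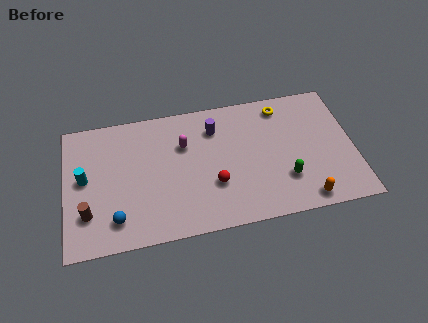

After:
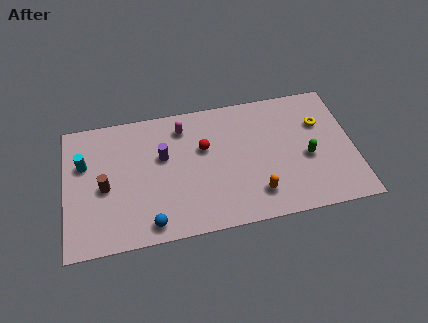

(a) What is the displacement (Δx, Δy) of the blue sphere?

(1.7, -0.6)

The blue sphere started near (2.5, 1.6) and ended near (4.2, 1.0).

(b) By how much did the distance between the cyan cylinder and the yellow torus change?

+1.6

Before: roughly 10.5 units apart; after: 12.1. That's 1.6 units further apart.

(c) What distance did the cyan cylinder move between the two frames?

0.9

From (1.0, 4.3) to (1.0, 5.2), the cyan cylinder covered √(0.0² + 0.9²) ≈ 0.9 units.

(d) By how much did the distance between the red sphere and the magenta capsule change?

-1.2

They were about 3.0 units apart before and 1.8 after — 1.2 units closer together.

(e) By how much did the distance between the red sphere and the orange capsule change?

-0.7

The distance was about 4.8 in the first image and 4.1 in the second, so they moved 0.7 units closer together.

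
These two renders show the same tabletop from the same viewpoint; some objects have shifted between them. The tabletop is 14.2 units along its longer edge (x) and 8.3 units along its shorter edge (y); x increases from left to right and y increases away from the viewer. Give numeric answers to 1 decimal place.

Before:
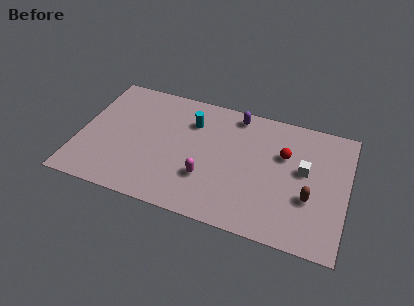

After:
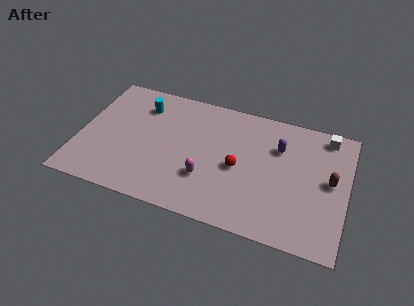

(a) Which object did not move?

the magenta capsule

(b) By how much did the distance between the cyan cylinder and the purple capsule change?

+4.8

Before: roughly 2.6 units apart; after: 7.4. That's 4.8 units further apart.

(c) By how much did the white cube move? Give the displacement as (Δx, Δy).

(1.0, 2.6)

From the two frames, the white cube sits at roughly (11.9, 4.7) before and (12.9, 7.3) after.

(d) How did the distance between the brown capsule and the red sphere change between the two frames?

+2.0

They were about 2.8 units apart before and 4.8 after — 2.0 units further apart.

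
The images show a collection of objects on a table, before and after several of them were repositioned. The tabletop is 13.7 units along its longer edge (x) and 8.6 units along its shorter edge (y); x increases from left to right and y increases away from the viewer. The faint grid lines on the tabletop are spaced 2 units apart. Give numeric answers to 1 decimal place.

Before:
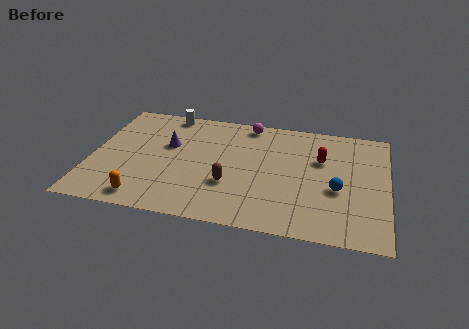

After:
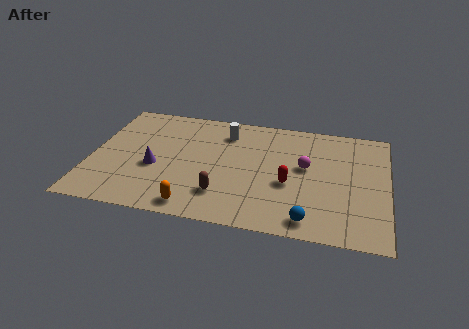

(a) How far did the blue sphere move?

2.7

The blue sphere moved from about (11.4, 3.5) to (10.2, 1.1), a distance of √(1.2² + 2.4²) ≈ 2.7.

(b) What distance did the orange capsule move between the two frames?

2.3

From (2.7, 1.1) to (5.0, 1.0), the orange capsule covered √(2.3² + 0.1²) ≈ 2.3 units.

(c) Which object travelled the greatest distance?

the magenta sphere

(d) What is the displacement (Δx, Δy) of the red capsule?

(-1.4, -2.1)

The red capsule was at about (10.6, 5.6) and moved to about (9.2, 3.5).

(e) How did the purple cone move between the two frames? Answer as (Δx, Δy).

(-0.5, -1.8)

From the two frames, the purple cone sits at roughly (3.5, 5.3) before and (3.0, 3.5) after.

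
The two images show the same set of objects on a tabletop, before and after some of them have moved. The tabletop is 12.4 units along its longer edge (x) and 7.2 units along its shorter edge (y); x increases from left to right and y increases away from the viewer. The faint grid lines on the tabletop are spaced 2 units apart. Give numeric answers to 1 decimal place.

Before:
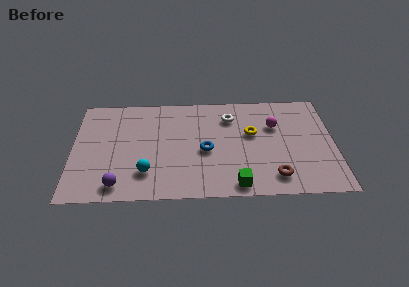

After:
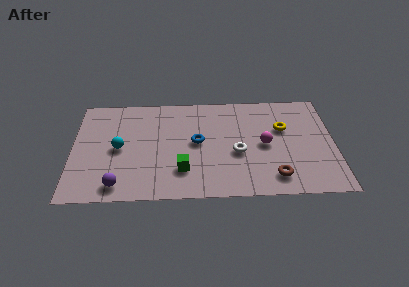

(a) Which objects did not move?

the purple sphere and the brown torus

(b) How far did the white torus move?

2.5

The white torus moved from about (7.5, 5.5) to (7.8, 3.0), a distance of √(0.3² + 2.5²) ≈ 2.5.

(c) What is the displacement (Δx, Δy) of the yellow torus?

(1.5, 0.3)

The yellow torus started near (8.5, 4.3) and ended near (10.0, 4.6).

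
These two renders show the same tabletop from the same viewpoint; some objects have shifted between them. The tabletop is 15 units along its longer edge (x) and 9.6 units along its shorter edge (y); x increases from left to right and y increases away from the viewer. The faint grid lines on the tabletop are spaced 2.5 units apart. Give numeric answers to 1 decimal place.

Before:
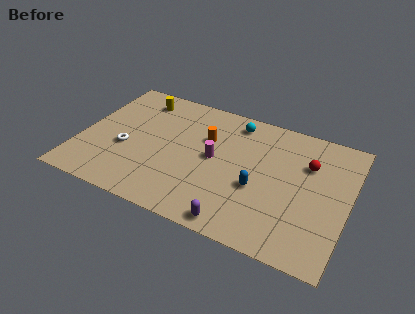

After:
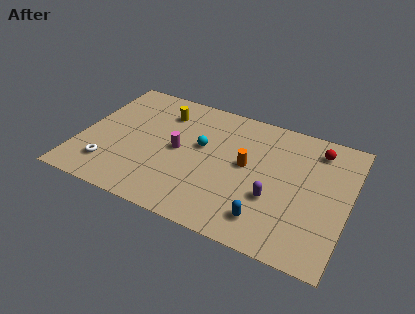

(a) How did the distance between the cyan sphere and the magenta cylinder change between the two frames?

-1.9

Before: roughly 3.3 units apart; after: 1.4. That's 1.9 units closer together.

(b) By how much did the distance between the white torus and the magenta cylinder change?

-0.5

The distance was about 5.0 in the first image and 4.5 in the second, so they moved 0.5 units closer together.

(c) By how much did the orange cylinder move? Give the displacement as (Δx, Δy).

(2.4, -1.1)

The orange cylinder started near (6.9, 6.3) and ended near (9.3, 5.2).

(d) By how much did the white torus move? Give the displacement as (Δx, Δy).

(-0.7, -1.7)

From the two frames, the white torus sits at roughly (2.6, 3.8) before and (1.9, 2.1) after.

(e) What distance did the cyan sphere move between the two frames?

3.1

The cyan sphere moved from about (8.3, 8.2) to (6.7, 5.6), a distance of √(1.6² + 2.6²) ≈ 3.1.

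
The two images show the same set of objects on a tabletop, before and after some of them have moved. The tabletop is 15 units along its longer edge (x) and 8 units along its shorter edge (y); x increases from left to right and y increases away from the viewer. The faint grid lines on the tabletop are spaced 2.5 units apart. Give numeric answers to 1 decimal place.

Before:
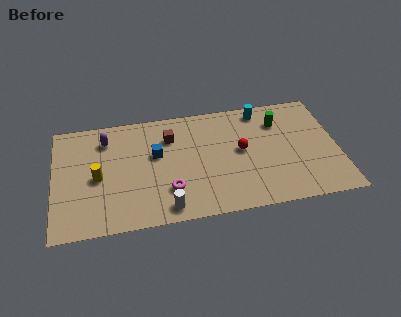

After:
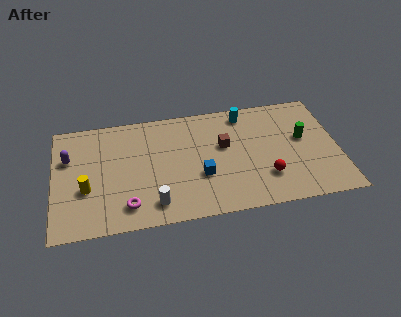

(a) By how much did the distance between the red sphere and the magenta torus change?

+2.9

Before: roughly 4.4 units apart; after: 7.3. That's 2.9 units further apart.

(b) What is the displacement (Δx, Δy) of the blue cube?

(2.3, -1.9)

The blue cube started near (5.4, 4.8) and ended near (7.7, 2.9).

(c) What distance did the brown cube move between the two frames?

3.0

The brown cube was near (6.2, 5.9) before and (9.0, 4.8) after, so it travelled √(2.8² + 1.1²) ≈ 3.0 units.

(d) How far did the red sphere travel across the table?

2.4

The red sphere was near (9.9, 4.3) before and (11.1, 2.2) after, so it travelled √(1.2² + 2.1²) ≈ 2.4 units.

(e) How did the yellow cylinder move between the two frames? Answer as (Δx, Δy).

(-0.6, -0.7)

The yellow cylinder was at about (2.3, 3.7) and moved to about (1.7, 3.0).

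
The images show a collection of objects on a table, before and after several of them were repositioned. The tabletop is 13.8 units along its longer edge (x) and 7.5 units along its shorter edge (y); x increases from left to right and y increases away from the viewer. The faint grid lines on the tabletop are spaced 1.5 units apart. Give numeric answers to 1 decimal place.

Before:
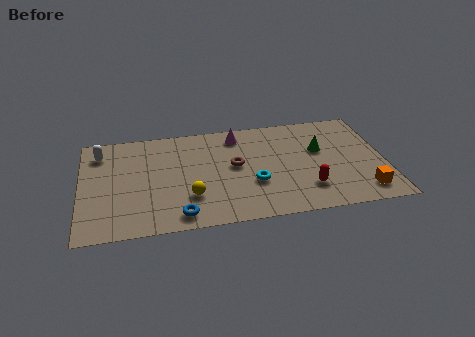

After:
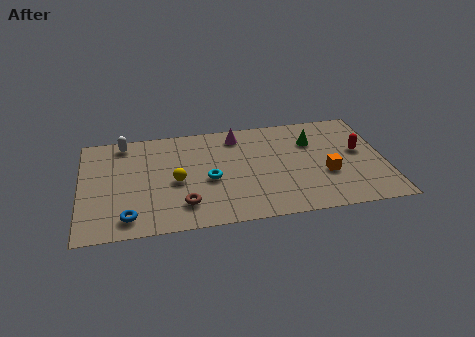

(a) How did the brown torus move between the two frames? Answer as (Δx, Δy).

(-2.4, -2.4)

From the two frames, the brown torus sits at roughly (7.0, 4.1) before and (4.6, 1.7) after.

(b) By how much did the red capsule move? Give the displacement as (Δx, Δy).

(2.5, 2.3)

The red capsule was at about (10.2, 1.9) and moved to about (12.7, 4.2).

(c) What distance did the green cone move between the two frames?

0.8

The green cone moved from about (10.9, 4.6) to (10.6, 5.3), a distance of √(0.3² + 0.7²) ≈ 0.8.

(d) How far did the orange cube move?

2.2

The orange cube moved from about (12.7, 1.3) to (11.1, 2.8), a distance of √(1.6² + 1.5²) ≈ 2.2.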